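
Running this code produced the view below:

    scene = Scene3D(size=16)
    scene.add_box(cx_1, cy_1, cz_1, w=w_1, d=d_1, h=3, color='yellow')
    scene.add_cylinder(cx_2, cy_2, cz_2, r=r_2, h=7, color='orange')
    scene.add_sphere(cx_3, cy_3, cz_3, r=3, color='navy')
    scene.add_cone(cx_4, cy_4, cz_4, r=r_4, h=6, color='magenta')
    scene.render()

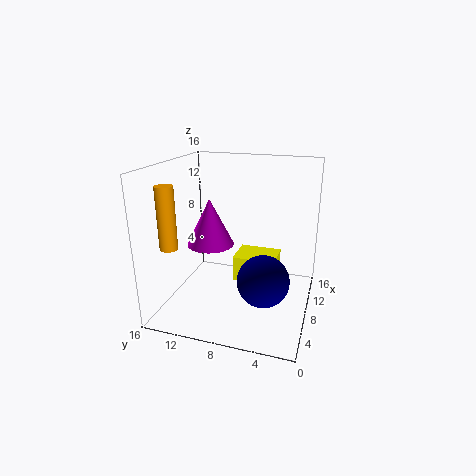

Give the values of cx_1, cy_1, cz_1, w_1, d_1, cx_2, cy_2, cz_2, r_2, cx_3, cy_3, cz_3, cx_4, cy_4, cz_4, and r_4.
cx_1 = 9
cy_1 = 4
cz_1 = 2
w_1 = 4
d_1 = 5
cx_2 = 5
cy_2 = 15
cz_2 = 7
r_2 = 1
cx_3 = 8
cy_3 = 5
cz_3 = 3
cx_4 = 12
cy_4 = 13
cz_4 = 5
r_4 = 3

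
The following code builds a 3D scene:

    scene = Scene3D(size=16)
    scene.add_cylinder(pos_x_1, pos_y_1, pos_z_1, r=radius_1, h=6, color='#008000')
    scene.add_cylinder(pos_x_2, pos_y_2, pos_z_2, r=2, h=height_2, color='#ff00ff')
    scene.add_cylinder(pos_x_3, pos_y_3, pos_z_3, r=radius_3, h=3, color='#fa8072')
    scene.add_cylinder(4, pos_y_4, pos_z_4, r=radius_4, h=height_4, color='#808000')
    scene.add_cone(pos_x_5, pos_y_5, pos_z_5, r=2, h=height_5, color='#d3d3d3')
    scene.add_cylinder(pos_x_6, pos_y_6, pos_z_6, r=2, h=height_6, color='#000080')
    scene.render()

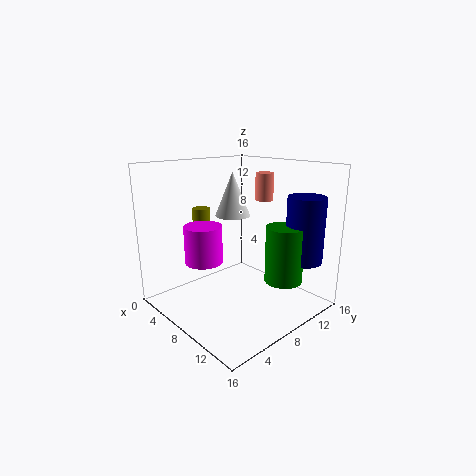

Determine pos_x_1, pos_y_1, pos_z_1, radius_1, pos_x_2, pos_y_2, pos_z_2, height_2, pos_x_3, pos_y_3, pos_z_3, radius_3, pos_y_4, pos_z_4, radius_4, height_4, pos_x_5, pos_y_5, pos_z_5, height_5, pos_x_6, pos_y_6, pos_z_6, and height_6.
pos_x_1 = 13; pos_y_1 = 10; pos_z_1 = 4; radius_1 = 2; pos_x_2 = 7; pos_y_2 = 4; pos_z_2 = 6; height_2 = 4; pos_x_3 = 9; pos_y_3 = 11; pos_z_3 = 12; radius_3 = 1; pos_y_4 = 6; pos_z_4 = 8; radius_4 = 1; height_4 = 3; pos_x_5 = 6; pos_y_5 = 9; pos_z_5 = 10; height_5 = 5; pos_x_6 = 14; pos_y_6 = 12; pos_z_6 = 6; height_6 = 7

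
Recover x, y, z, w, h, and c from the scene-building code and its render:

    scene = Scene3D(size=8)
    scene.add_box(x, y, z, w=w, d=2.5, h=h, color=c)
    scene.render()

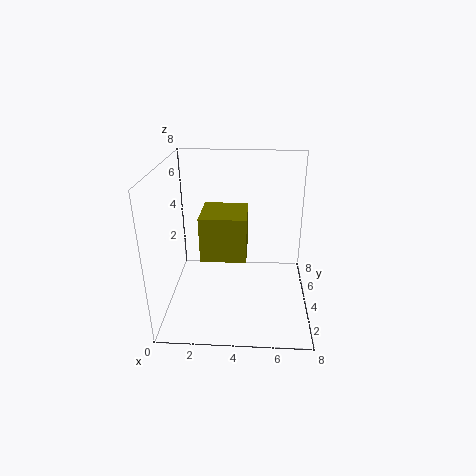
x = 2, y = 3, z = 3, w = 2.5, h = 2.5, c = 'olive'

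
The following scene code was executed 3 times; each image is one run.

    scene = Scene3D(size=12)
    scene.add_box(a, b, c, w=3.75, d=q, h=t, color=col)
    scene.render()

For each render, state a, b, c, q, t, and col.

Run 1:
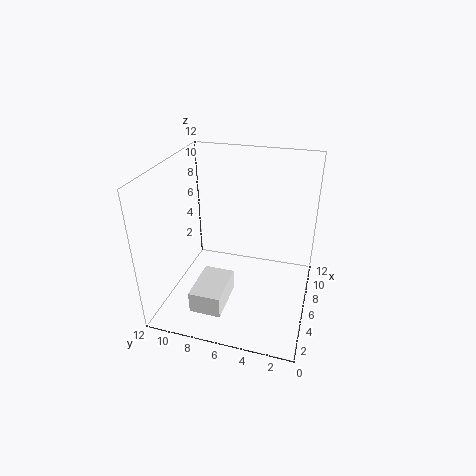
a = 1, b = 6, c = 1.75, q = 2.5, t = 1.75, col = 'white'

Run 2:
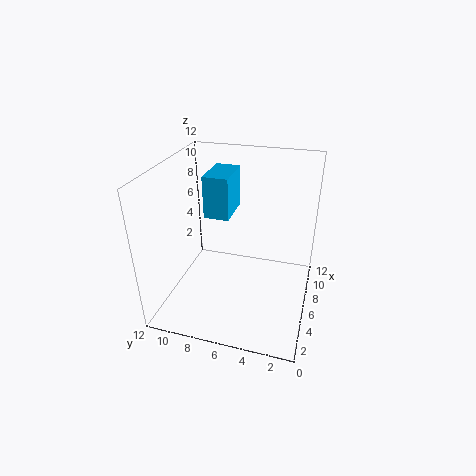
a = 7.25, b = 7.25, c = 6.75, q = 2.25, t = 3.75, col = 'deepskyblue'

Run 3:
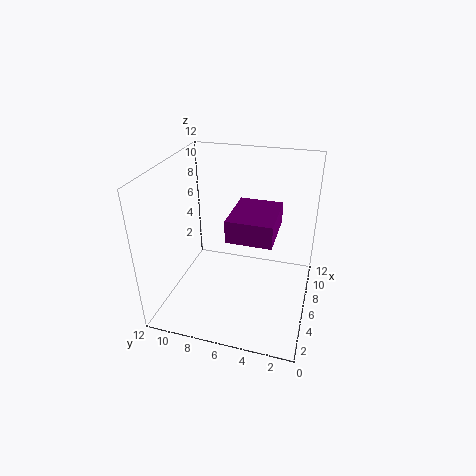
a = 0.5, b = 2.25, c = 9, q = 3, t = 1.5, col = 'purple'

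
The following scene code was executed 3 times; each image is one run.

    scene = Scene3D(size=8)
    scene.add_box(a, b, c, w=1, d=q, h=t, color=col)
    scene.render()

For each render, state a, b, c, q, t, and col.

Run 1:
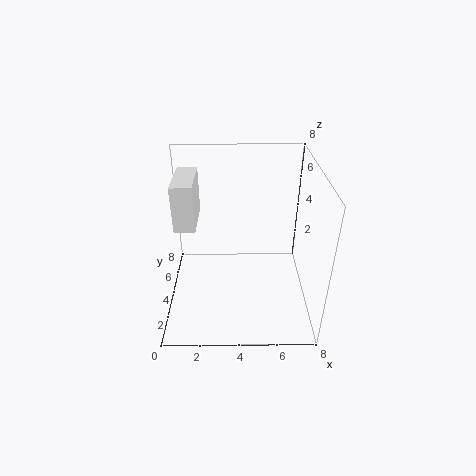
a = 1; b = 1.75; c = 5.75; q = 2.5; t = 2.25; col = 'white'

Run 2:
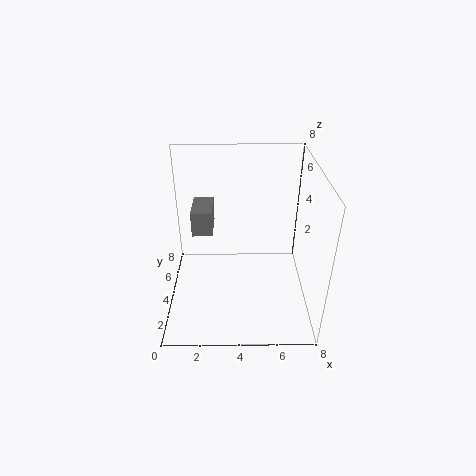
a = 1.75; b = 2.25; c = 5.25; q = 1.75; t = 1.25; col = 'gray'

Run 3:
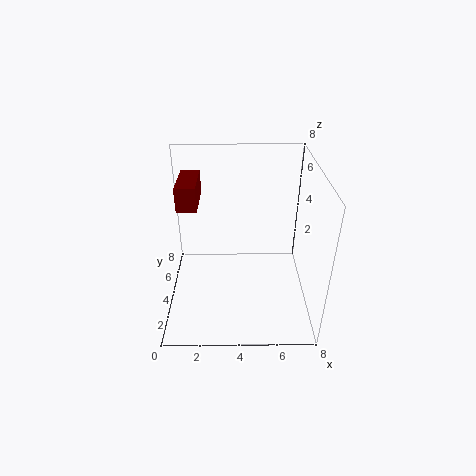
a = 1; b = 2.75; c = 6.25; q = 2.5; t = 1.25; col = 'maroon'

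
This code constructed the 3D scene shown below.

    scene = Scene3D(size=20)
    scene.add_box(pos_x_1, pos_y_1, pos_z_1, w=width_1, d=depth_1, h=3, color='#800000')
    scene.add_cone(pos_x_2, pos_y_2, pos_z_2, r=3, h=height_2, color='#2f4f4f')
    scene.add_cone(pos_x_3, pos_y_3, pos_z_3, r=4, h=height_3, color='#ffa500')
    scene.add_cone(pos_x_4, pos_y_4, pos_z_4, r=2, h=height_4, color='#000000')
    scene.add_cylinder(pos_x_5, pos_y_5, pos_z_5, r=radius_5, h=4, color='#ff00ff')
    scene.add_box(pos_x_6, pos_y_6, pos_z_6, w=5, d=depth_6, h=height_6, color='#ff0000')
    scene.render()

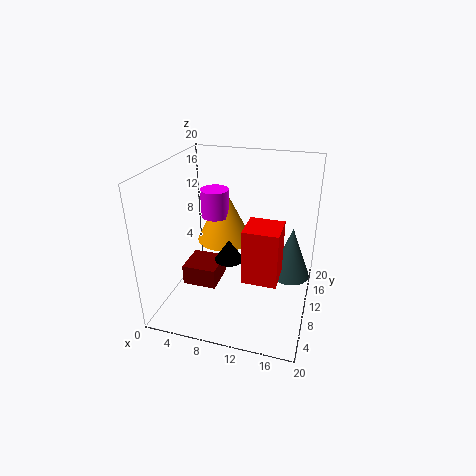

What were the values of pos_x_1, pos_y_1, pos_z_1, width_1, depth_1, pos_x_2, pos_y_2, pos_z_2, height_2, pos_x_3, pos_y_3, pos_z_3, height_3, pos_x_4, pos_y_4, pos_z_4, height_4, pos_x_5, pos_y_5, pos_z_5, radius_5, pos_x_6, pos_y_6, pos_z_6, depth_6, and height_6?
pos_x_1 = 2; pos_y_1 = 8; pos_z_1 = 2; width_1 = 5; depth_1 = 5; pos_x_2 = 17; pos_y_2 = 15; pos_z_2 = 2; height_2 = 8; pos_x_3 = 7; pos_y_3 = 13; pos_z_3 = 8; height_3 = 8; pos_x_4 = 9; pos_y_4 = 9; pos_z_4 = 7; height_4 = 3; pos_x_5 = 6; pos_y_5 = 12; pos_z_5 = 12; radius_5 = 2; pos_x_6 = 11; pos_y_6 = 8; pos_z_6 = 4; depth_6 = 5; height_6 = 8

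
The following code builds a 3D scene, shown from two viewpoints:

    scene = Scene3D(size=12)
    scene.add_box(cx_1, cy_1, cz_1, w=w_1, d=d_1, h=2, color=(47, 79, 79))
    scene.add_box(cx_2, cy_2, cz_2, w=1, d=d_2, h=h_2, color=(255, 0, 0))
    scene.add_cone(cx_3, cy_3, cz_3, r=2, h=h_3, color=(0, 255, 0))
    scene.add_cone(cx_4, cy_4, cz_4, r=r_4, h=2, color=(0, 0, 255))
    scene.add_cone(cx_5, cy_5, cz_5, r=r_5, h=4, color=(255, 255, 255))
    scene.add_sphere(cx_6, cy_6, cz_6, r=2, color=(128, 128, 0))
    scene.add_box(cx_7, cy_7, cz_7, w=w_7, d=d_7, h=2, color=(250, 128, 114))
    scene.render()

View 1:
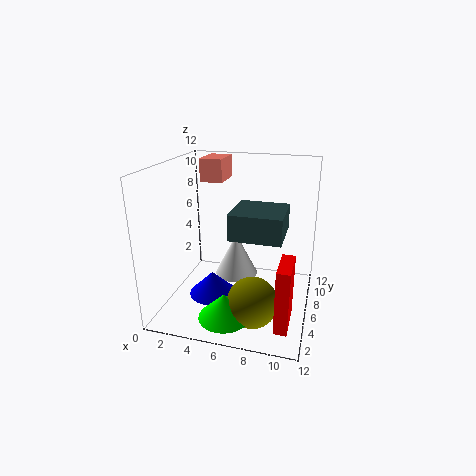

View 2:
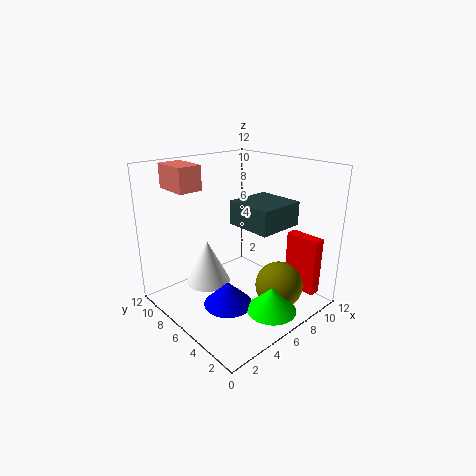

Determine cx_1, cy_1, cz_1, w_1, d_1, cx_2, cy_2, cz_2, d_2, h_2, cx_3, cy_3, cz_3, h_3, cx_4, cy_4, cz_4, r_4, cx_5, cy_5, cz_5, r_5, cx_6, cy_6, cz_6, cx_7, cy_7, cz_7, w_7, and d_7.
cx_1 = 6
cy_1 = 3
cz_1 = 7
w_1 = 4
d_1 = 4
cx_2 = 10
cy_2 = 1
cz_2 = 1
d_2 = 3
h_2 = 5
cx_3 = 6
cy_3 = 2
cz_3 = 1
h_3 = 2
cx_4 = 4
cy_4 = 5
cz_4 = 1
r_4 = 2
cx_5 = 5
cy_5 = 9
cz_5 = 1
r_5 = 2
cx_6 = 8
cy_6 = 3
cz_6 = 2
cx_7 = 2
cy_7 = 8
cz_7 = 10
w_7 = 2
d_7 = 3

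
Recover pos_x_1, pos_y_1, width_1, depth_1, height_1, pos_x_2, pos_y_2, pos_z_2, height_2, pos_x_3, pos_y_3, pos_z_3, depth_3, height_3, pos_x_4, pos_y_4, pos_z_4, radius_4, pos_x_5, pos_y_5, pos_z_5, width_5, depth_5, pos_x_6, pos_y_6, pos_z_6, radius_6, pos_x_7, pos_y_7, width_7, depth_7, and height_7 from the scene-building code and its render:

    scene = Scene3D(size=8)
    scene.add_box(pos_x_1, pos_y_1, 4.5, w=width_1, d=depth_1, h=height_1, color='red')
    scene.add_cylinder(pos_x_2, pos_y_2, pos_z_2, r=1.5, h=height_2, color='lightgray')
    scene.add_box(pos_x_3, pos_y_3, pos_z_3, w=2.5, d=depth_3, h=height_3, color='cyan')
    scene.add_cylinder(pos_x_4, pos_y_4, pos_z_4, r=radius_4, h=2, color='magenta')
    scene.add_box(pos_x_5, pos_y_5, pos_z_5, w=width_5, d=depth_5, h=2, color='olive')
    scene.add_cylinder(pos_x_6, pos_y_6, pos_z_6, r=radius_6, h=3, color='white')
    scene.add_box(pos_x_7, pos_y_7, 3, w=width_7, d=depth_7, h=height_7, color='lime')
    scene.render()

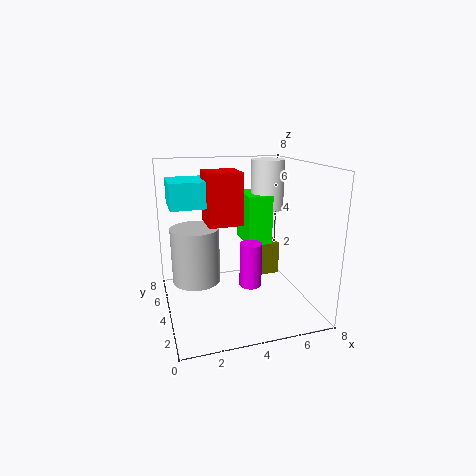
pos_x_1 = 2.5, pos_y_1 = 4.5, width_1 = 2, depth_1 = 2, height_1 = 3, pos_x_2 = 2, pos_y_2 = 6.5, pos_z_2 = 0.5, height_2 = 3.5, pos_x_3 = 0.5, pos_y_3 = 5, pos_z_3 = 5.5, depth_3 = 2.5, height_3 = 1.5, pos_x_4 = 3.5, pos_y_4 = 0.5, pos_z_4 = 3, radius_4 = 0.5, pos_x_5 = 5.5, pos_y_5 = 5, pos_z_5 = 1, width_5 = 1.5, depth_5 = 2.5, pos_x_6 = 6.5, pos_y_6 = 6, pos_z_6 = 5, radius_6 = 1, pos_x_7 = 5, pos_y_7 = 5, width_7 = 1.5, depth_7 = 2.5, height_7 = 3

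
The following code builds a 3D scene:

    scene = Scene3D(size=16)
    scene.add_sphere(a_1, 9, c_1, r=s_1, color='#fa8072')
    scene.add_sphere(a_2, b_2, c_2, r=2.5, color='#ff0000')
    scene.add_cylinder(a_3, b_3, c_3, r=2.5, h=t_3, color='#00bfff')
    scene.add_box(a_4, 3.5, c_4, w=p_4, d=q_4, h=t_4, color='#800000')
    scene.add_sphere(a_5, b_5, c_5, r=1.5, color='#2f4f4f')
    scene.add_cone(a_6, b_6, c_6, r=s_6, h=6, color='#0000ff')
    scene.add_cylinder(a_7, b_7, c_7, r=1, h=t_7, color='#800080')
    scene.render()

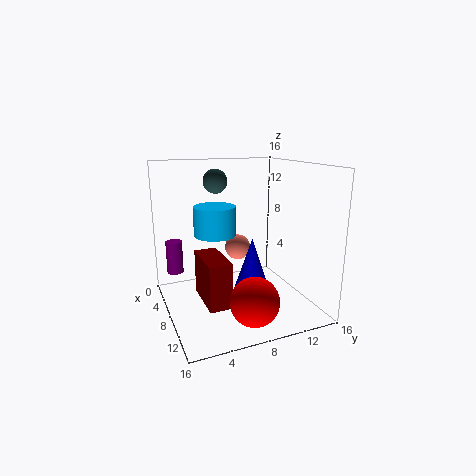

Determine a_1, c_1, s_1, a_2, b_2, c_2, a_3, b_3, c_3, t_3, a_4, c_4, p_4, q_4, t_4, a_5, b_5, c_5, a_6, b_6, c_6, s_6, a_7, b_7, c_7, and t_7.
a_1 = 5.5, c_1 = 6, s_1 = 1.5, a_2 = 13.5, b_2 = 7.5, c_2 = 3, a_3 = 4.5, b_3 = 6.5, c_3 = 7.5, t_3 = 3.5, a_4 = 6, c_4 = 1.5, p_4 = 5.5, q_4 = 2.5, t_4 = 5, a_5 = 2, b_5 = 7.5, c_5 = 13.5, a_6 = 7.5, b_6 = 10, c_6 = 1.5, s_6 = 2, a_7 = 2, b_7 = 2, c_7 = 2.5, t_7 = 4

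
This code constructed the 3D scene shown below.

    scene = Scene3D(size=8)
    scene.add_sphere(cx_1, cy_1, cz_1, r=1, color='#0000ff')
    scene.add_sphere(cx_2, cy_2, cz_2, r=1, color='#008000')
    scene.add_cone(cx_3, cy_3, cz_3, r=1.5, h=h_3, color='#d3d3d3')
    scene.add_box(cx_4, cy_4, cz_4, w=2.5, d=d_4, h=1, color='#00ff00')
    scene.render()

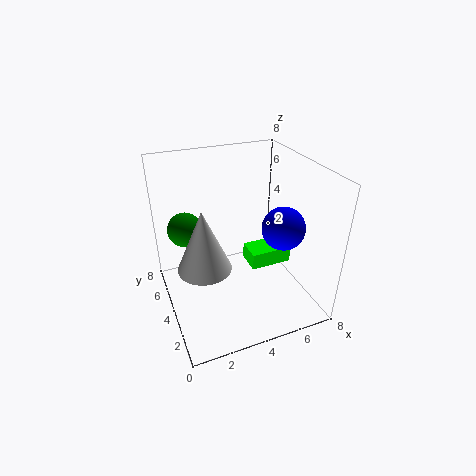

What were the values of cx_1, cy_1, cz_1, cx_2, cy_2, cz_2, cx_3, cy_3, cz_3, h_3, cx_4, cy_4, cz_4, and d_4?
cx_1 = 5
cy_1 = 1
cz_1 = 6
cx_2 = 1.5
cy_2 = 6
cz_2 = 4
cx_3 = 2
cy_3 = 4
cz_3 = 2.5
h_3 = 3.5
cx_4 = 5
cy_4 = 4
cz_4 = 1.5
d_4 = 1.5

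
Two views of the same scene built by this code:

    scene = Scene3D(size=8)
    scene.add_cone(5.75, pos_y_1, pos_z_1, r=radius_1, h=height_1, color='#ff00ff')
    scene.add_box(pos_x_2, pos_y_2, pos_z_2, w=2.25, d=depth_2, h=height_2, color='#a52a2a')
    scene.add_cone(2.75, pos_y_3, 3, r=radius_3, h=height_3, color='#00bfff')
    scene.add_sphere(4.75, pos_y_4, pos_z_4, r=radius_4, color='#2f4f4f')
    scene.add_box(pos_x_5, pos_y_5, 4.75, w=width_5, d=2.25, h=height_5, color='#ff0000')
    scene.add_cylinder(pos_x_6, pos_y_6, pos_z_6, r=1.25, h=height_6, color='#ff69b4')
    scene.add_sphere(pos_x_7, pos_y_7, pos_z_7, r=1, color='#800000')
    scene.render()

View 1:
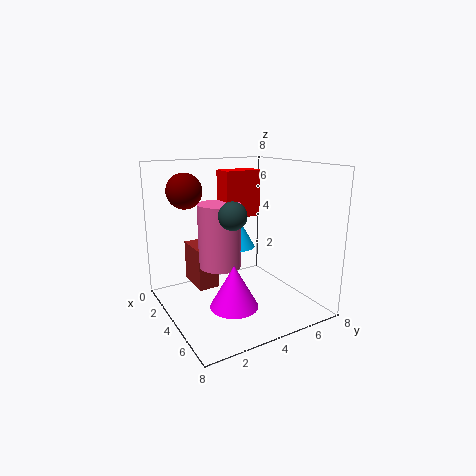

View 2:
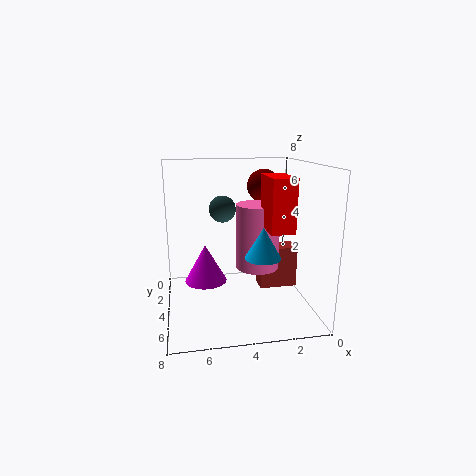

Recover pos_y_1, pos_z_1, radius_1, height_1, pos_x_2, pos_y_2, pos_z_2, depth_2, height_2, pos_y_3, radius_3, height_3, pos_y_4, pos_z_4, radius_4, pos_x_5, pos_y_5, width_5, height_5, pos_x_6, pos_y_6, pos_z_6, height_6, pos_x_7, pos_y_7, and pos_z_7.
pos_y_1 = 2.75; pos_z_1 = 1; radius_1 = 1.25; height_1 = 2.25; pos_x_2 = 0.25; pos_y_2 = 2.25; pos_z_2 = 0.5; depth_2 = 1.25; height_2 = 2.5; pos_y_3 = 4.75; radius_3 = 1; height_3 = 1.75; pos_y_4 = 3.25; pos_z_4 = 5.5; radius_4 = 0.75; pos_x_5 = 1.5; pos_y_5 = 4; width_5 = 1.25; height_5 = 2.75; pos_x_6 = 2.75; pos_y_6 = 3.5; pos_z_6 = 2; height_6 = 3.75; pos_x_7 = 2; pos_y_7 = 1.75; pos_z_7 = 6.5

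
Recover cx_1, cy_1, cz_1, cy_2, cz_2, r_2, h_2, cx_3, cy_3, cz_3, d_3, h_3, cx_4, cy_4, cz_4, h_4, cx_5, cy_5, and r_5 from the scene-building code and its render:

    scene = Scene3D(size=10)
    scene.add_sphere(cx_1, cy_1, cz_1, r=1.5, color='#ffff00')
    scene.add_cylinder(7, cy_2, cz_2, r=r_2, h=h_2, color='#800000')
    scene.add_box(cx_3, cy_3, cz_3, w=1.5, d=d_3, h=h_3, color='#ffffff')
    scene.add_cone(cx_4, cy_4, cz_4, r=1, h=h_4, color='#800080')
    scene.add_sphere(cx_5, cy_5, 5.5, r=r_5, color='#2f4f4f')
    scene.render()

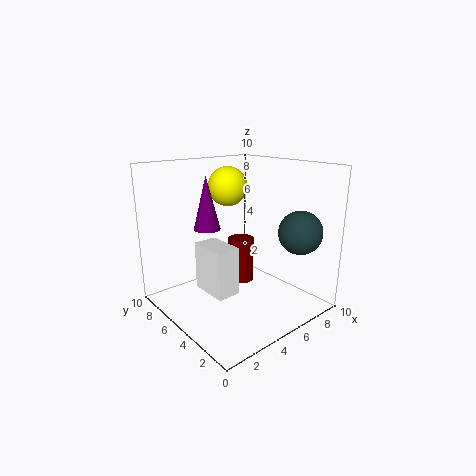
cx_1 = 6.5
cy_1 = 8
cz_1 = 8
cy_2 = 7
cz_2 = 0.5
r_2 = 1
h_2 = 3.5
cx_3 = 1.5
cy_3 = 2.5
cz_3 = 2.5
d_3 = 2.5
h_3 = 3
cx_4 = 4.5
cy_4 = 8
cz_4 = 5
h_4 = 4
cx_5 = 8
cy_5 = 2
r_5 = 1.5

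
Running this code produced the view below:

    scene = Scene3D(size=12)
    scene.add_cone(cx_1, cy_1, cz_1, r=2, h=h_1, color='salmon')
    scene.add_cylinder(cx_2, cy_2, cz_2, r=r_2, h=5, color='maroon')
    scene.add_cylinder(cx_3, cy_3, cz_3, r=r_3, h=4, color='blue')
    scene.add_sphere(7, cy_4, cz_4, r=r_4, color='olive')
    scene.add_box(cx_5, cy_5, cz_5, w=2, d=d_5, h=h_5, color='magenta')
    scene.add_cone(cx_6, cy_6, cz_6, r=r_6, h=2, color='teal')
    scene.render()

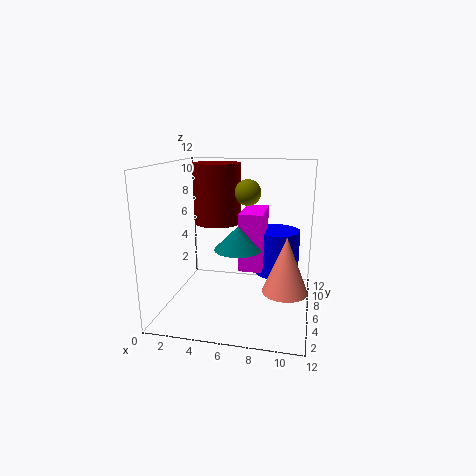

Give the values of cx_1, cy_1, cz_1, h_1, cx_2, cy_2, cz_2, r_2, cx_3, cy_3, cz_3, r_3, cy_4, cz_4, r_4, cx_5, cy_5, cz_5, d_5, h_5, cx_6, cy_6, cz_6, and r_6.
cx_1 = 10; cy_1 = 7; cz_1 = 1; h_1 = 5; cx_2 = 4; cy_2 = 7; cz_2 = 7; r_2 = 2; cx_3 = 9; cy_3 = 9; cz_3 = 2; r_3 = 2; cy_4 = 5; cz_4 = 10; r_4 = 1; cx_5 = 6; cy_5 = 6; cz_5 = 3; d_5 = 4; h_5 = 5; cx_6 = 6; cy_6 = 6; cz_6 = 5; r_6 = 2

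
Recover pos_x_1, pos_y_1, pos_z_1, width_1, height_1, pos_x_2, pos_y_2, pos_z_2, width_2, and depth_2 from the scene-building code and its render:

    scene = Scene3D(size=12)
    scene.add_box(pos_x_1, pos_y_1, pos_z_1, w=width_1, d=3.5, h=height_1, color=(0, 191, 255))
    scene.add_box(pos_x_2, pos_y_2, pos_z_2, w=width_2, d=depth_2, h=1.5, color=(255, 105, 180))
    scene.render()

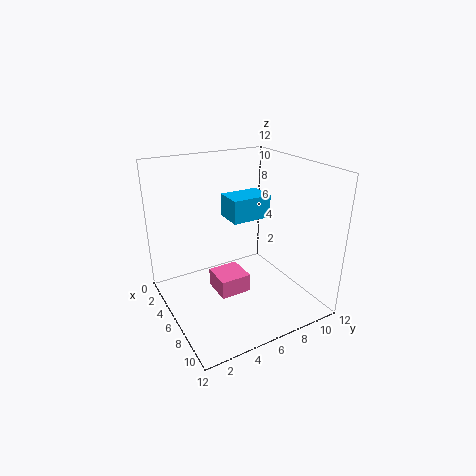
pos_x_1 = 3; pos_y_1 = 6; pos_z_1 = 7; width_1 = 2.5; height_1 = 2; pos_x_2 = 5.5; pos_y_2 = 3.5; pos_z_2 = 2; width_2 = 2.5; depth_2 = 2.5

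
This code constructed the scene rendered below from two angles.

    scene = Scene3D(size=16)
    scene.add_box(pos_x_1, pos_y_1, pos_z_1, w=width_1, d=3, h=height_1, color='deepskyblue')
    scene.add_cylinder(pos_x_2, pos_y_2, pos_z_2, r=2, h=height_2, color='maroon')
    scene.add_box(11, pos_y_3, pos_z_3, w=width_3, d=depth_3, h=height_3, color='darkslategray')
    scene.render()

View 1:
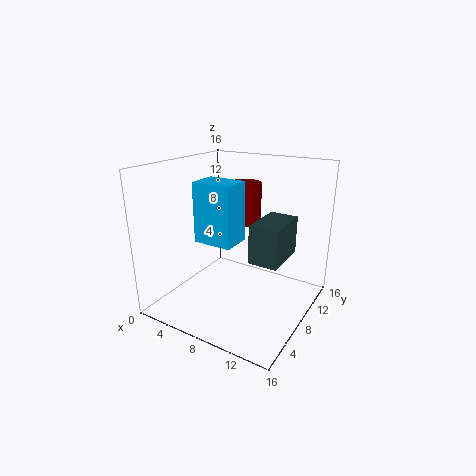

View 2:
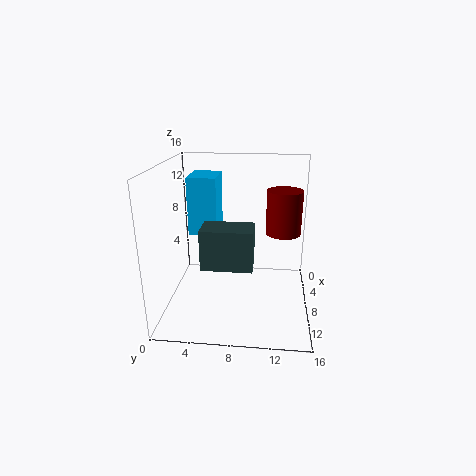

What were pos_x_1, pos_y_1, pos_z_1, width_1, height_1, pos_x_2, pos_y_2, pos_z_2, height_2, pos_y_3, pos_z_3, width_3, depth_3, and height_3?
pos_x_1 = 6; pos_y_1 = 3; pos_z_1 = 9; width_1 = 4; height_1 = 6; pos_x_2 = 6; pos_y_2 = 13; pos_z_2 = 8; height_2 = 5; pos_y_3 = 5; pos_z_3 = 7; width_3 = 3; depth_3 = 5; height_3 = 4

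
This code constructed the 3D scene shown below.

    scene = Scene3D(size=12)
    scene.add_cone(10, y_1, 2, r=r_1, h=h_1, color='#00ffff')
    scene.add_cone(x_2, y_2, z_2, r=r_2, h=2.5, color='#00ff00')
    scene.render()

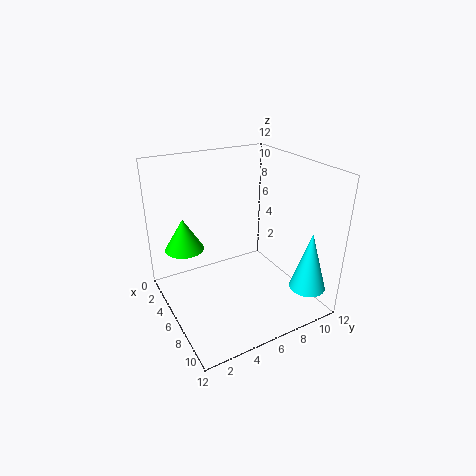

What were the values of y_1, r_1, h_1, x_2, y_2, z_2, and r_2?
y_1 = 10.5, r_1 = 1.5, h_1 = 5, x_2 = 5.5, y_2 = 1.5, z_2 = 6, r_2 = 1.5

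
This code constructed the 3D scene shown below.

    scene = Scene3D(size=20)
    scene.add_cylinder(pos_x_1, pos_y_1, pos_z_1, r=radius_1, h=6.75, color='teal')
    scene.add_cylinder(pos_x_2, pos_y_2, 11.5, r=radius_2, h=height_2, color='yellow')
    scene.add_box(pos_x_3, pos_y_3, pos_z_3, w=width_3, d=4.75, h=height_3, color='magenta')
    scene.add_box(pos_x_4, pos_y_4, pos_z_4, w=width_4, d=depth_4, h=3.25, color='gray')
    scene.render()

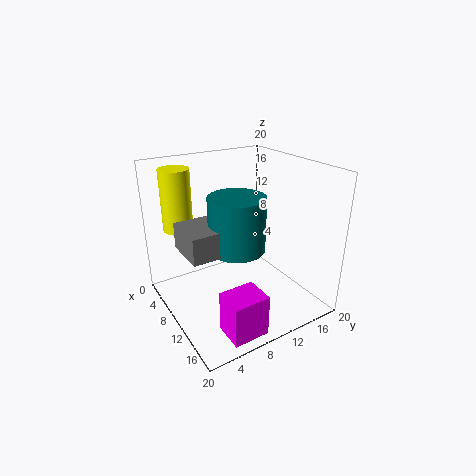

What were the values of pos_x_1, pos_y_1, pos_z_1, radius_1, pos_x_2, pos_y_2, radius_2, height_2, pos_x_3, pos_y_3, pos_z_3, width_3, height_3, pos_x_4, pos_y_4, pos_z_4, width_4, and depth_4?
pos_x_1 = 13.75
pos_y_1 = 7.5
pos_z_1 = 10.75
radius_1 = 3.5
pos_x_2 = 6
pos_y_2 = 3
radius_2 = 2
height_2 = 8.25
pos_x_3 = 15.25
pos_y_3 = 4
pos_z_3 = 0.75
width_3 = 4
height_3 = 5.5
pos_x_4 = 9.75
pos_y_4 = 1
pos_z_4 = 11
width_4 = 5.5
depth_4 = 5.25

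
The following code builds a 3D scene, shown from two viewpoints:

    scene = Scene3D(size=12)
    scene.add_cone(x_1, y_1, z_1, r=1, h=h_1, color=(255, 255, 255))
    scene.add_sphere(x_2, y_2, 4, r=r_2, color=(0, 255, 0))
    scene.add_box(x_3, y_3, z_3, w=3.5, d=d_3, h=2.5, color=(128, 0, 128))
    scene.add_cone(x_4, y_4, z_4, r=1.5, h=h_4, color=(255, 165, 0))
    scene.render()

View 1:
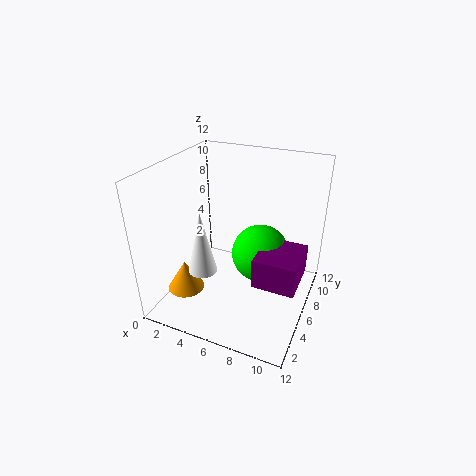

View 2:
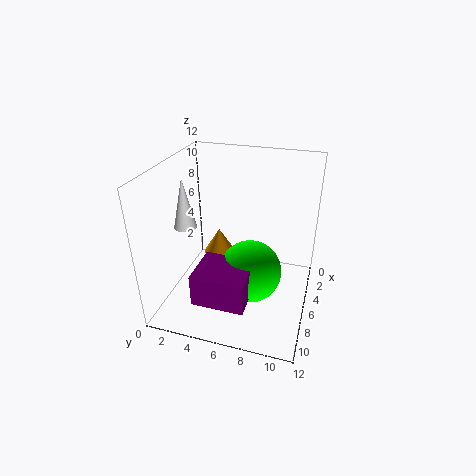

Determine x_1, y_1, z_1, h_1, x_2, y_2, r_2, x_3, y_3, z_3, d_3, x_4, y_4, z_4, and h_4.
x_1 = 5.5
y_1 = 1
z_1 = 6
h_1 = 4.5
x_2 = 7.5
y_2 = 7.5
r_2 = 2.5
x_3 = 8
y_3 = 4
z_3 = 3
d_3 = 4
x_4 = 2.5
y_4 = 3
z_4 = 2
h_4 = 2.5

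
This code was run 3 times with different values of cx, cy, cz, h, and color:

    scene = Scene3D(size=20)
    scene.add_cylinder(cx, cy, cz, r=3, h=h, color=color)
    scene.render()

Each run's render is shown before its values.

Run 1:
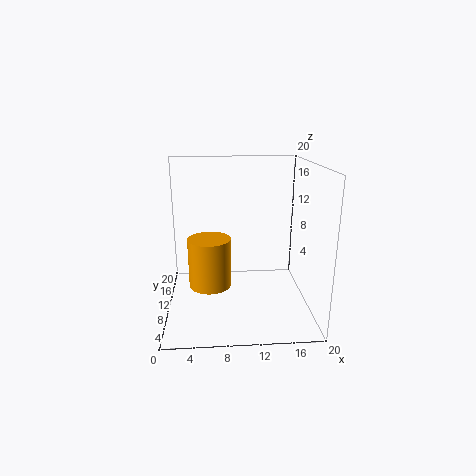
cx = 6
cy = 10
cz = 3
h = 7
color = 'orange'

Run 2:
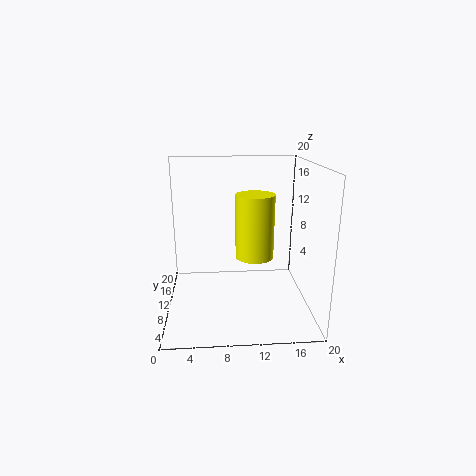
cx = 13
cy = 15
cz = 5
h = 10
color = 'yellow'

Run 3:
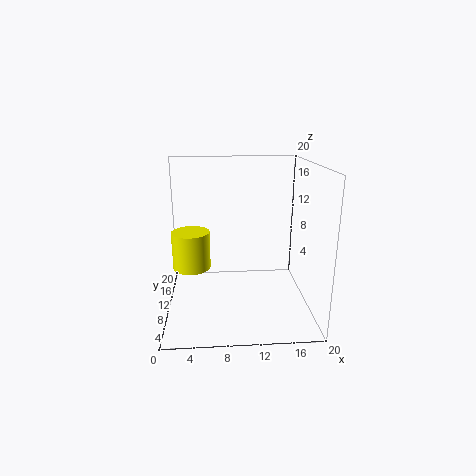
cx = 3
cy = 16
cz = 3
h = 6
color = 'yellow'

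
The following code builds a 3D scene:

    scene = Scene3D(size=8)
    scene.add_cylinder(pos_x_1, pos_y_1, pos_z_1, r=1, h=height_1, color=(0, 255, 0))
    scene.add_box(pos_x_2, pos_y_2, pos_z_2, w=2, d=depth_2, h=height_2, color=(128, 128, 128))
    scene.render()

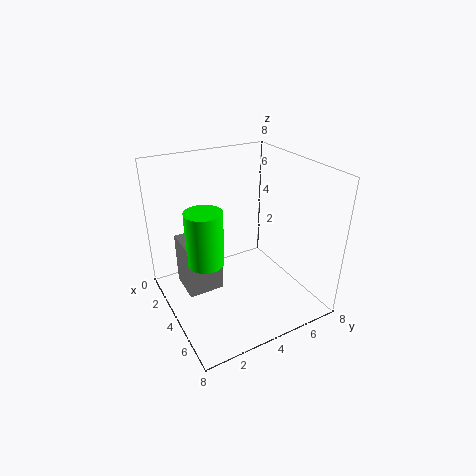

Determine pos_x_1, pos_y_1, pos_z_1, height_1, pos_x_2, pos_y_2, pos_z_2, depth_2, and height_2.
pos_x_1 = 4
pos_y_1 = 2
pos_z_1 = 3
height_1 = 3
pos_x_2 = 2
pos_y_2 = 1
pos_z_2 = 1
depth_2 = 2
height_2 = 3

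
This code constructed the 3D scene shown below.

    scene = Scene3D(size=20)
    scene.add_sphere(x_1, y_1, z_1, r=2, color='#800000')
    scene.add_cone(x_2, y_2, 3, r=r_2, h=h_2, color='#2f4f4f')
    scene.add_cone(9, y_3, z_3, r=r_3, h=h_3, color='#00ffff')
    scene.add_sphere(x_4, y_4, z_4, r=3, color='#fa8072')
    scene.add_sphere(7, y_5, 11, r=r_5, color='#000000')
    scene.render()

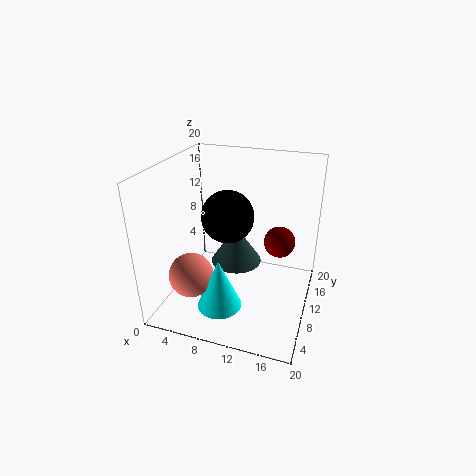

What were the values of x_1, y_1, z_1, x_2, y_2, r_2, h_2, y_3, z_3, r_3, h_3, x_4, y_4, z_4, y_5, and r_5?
x_1 = 16; y_1 = 9; z_1 = 11; x_2 = 8; y_2 = 15; r_2 = 4; h_2 = 6; y_3 = 5; z_3 = 2; r_3 = 3; h_3 = 7; x_4 = 5; y_4 = 5; z_4 = 6; y_5 = 14; r_5 = 4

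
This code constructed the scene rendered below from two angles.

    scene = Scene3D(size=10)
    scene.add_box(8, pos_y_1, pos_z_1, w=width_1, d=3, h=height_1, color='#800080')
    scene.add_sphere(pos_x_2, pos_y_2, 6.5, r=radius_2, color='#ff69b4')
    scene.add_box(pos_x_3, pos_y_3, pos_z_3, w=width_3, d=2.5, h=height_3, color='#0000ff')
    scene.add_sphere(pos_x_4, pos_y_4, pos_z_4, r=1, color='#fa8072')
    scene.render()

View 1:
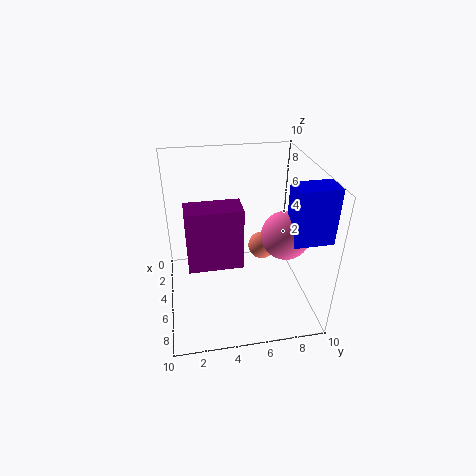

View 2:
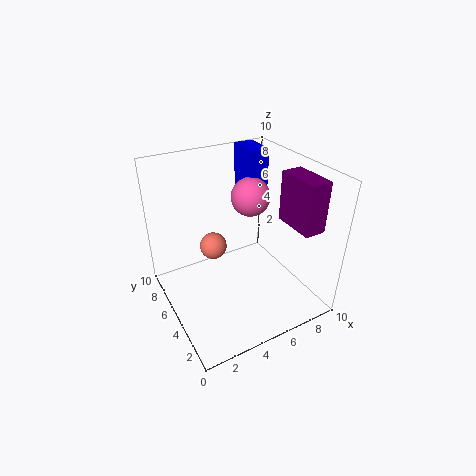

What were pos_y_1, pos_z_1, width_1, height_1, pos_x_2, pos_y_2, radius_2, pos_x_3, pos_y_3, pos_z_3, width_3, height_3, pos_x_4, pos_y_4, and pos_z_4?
pos_y_1 = 1.5; pos_z_1 = 6; width_1 = 1.5; height_1 = 3.5; pos_x_2 = 7.5; pos_y_2 = 7.5; radius_2 = 1.5; pos_x_3 = 7.5; pos_y_3 = 7.5; pos_z_3 = 6.5; width_3 = 1.5; height_3 = 3.5; pos_x_4 = 4; pos_y_4 = 7; pos_z_4 = 3.5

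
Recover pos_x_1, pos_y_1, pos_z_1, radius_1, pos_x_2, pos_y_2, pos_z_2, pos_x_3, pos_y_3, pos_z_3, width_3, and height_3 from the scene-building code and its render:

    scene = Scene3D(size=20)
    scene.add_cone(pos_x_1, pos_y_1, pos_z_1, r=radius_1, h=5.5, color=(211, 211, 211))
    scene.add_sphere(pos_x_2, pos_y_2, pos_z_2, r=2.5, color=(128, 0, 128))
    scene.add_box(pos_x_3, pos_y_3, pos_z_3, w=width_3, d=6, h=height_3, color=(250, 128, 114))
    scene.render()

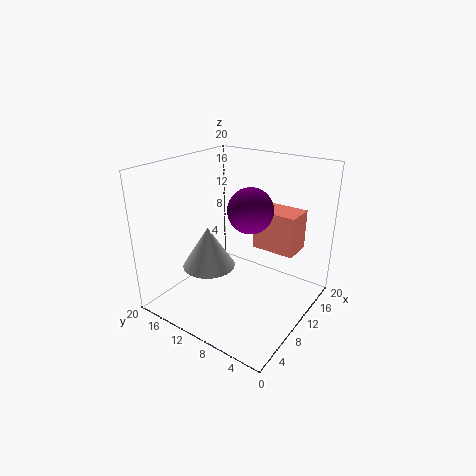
pos_x_1 = 6, pos_y_1 = 12, pos_z_1 = 7, radius_1 = 3.5, pos_x_2 = 4.5, pos_y_2 = 4.5, pos_z_2 = 17, pos_x_3 = 11.5, pos_y_3 = 2.5, pos_z_3 = 8.5, width_3 = 4, height_3 = 5.5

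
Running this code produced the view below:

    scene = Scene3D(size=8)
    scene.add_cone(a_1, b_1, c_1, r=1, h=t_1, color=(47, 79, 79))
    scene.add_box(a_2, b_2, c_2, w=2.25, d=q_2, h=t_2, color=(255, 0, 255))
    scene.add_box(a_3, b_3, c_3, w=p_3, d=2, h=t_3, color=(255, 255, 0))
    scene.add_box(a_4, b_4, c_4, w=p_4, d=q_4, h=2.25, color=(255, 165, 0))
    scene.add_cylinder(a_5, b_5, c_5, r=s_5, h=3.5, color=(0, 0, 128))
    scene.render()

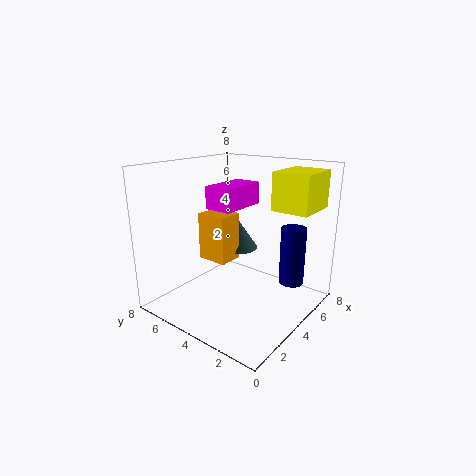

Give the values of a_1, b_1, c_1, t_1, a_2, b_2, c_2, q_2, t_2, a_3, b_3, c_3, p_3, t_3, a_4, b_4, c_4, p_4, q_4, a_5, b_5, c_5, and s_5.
a_1 = 3, b_1 = 3.25, c_1 = 4, t_1 = 1.5, a_2 = 0.75, b_2 = 2, c_2 = 6.5, q_2 = 1.25, t_2 = 1, a_3 = 4.5, b_3 = 0.25, c_3 = 5.75, p_3 = 2.5, t_3 = 2, a_4 = 1.25, b_4 = 2.75, c_4 = 3.75, p_4 = 1.25, q_4 = 1.5, a_5 = 6.75, b_5 = 2, c_5 = 0.75, s_5 = 0.75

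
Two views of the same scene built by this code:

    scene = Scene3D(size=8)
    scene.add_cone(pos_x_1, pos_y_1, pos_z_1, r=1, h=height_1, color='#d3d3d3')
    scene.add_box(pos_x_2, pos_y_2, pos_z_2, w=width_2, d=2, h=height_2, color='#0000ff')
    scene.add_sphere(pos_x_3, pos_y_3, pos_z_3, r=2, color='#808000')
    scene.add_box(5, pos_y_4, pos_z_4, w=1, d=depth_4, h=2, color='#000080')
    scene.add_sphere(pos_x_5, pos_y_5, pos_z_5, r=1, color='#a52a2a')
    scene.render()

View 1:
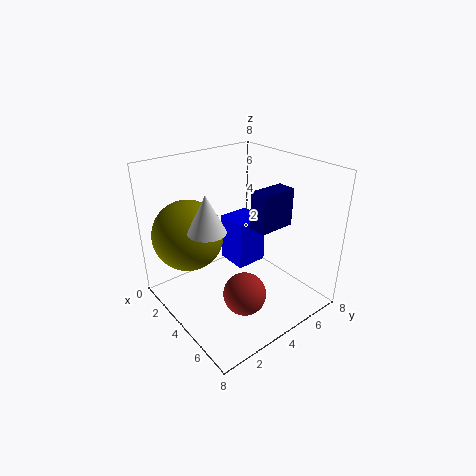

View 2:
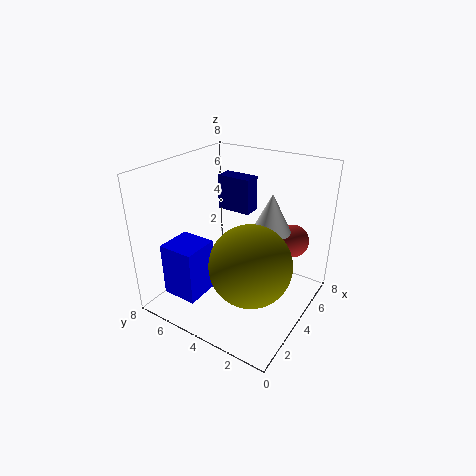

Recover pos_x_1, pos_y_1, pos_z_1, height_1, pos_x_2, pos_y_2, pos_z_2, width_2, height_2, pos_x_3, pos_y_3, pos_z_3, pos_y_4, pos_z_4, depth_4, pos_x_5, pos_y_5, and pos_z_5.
pos_x_1 = 4; pos_y_1 = 2; pos_z_1 = 5; height_1 = 2; pos_x_2 = 1; pos_y_2 = 5; pos_z_2 = 1; width_2 = 2; height_2 = 3; pos_x_3 = 2; pos_y_3 = 2; pos_z_3 = 4; pos_y_4 = 4; pos_z_4 = 5; depth_4 = 2; pos_x_5 = 7; pos_y_5 = 2; pos_z_5 = 3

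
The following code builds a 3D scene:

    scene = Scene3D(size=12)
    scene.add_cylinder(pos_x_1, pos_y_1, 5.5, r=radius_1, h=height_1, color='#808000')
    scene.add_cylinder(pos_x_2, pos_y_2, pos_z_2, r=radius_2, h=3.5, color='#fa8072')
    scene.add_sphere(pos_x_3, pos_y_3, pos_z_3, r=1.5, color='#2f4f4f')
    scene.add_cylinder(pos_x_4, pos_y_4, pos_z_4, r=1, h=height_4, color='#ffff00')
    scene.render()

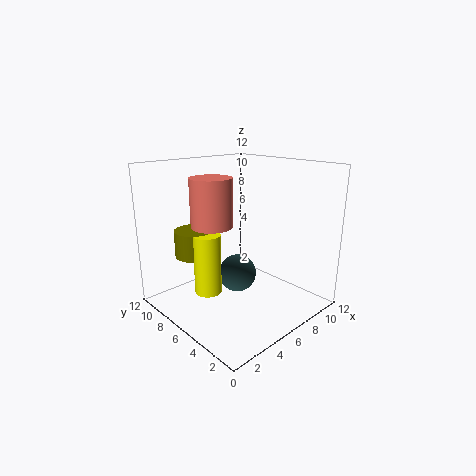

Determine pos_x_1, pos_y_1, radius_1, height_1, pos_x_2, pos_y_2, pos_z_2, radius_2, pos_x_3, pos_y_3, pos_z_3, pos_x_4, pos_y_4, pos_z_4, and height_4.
pos_x_1 = 2, pos_y_1 = 6.5, radius_1 = 1.5, height_1 = 2, pos_x_2 = 2.5, pos_y_2 = 5, pos_z_2 = 8, radius_2 = 1.5, pos_x_3 = 5, pos_y_3 = 5, pos_z_3 = 3.5, pos_x_4 = 2, pos_y_4 = 5, pos_z_4 = 3, height_4 = 4.5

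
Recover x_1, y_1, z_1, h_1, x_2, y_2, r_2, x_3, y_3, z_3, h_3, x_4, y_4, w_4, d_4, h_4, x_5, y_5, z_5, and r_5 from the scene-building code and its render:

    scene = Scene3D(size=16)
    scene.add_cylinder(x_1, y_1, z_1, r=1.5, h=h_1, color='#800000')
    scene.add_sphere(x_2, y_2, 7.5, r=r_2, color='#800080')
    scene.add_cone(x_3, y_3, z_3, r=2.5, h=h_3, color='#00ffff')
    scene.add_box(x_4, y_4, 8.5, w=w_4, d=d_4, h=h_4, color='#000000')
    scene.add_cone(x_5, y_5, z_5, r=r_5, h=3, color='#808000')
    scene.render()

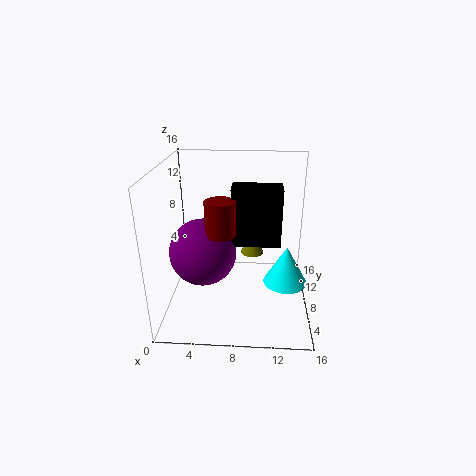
x_1 = 6.5, y_1 = 4.5, z_1 = 10, h_1 = 3.5, x_2 = 4.5, y_2 = 5.5, r_2 = 3.5, x_3 = 13.5, y_3 = 8, z_3 = 2.5, h_3 = 4.5, x_4 = 7.5, y_4 = 5, w_4 = 5, d_4 = 2.5, h_4 = 6, x_5 = 9.5, y_5 = 14, z_5 = 3, r_5 = 1.5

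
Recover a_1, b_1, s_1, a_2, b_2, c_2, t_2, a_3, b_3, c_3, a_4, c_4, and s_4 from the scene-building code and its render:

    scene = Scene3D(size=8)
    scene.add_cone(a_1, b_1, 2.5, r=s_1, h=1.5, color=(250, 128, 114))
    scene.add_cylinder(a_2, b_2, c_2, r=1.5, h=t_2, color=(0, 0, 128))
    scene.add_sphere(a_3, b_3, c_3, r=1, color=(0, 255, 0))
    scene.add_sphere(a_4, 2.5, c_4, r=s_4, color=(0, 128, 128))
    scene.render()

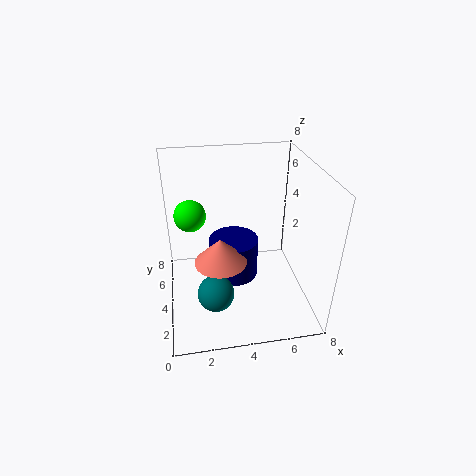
a_1 = 3
b_1 = 4
s_1 = 1.5
a_2 = 4
b_2 = 5.5
c_2 = 0.5
t_2 = 2.5
a_3 = 1.5
b_3 = 7
c_3 = 4
a_4 = 2.5
c_4 = 1.5
s_4 = 1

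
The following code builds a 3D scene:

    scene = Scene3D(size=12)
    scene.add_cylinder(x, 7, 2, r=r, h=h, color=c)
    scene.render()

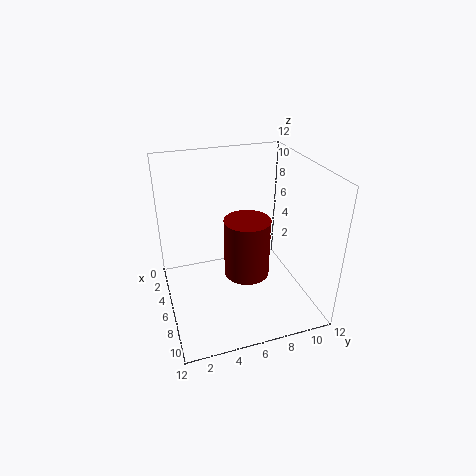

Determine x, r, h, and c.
x = 5.5; r = 2; h = 5.25; c = 'maroon'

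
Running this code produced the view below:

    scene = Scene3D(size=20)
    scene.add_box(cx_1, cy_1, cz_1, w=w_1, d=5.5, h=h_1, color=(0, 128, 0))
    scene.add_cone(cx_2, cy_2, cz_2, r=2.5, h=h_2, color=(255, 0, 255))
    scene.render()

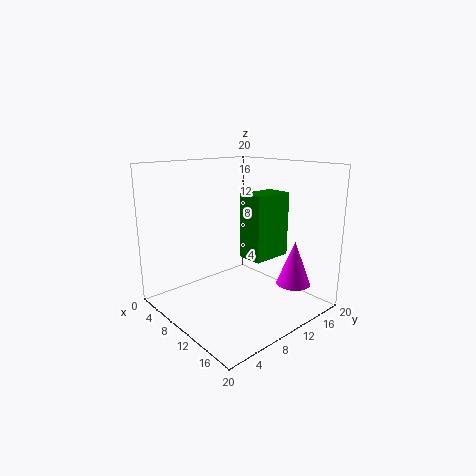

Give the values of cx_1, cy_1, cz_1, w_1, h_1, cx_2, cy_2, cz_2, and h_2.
cx_1 = 11.5
cy_1 = 9
cz_1 = 8
w_1 = 3.5
h_1 = 8.5
cx_2 = 14.5
cy_2 = 17
cz_2 = 2.5
h_2 = 6.5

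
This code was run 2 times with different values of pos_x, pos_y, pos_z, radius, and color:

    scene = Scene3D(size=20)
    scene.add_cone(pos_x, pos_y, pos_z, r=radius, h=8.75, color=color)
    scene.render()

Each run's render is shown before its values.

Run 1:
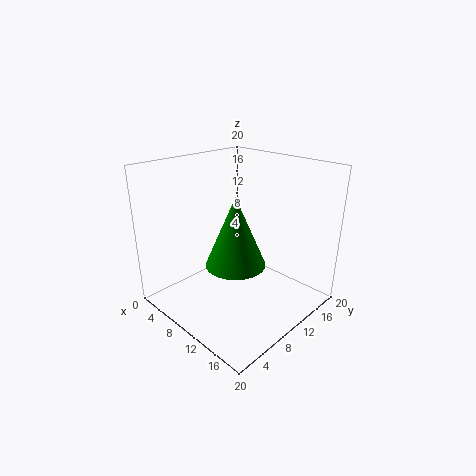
pos_x = 13.25; pos_y = 6.25; pos_z = 8.75; radius = 3.75; color = 'green'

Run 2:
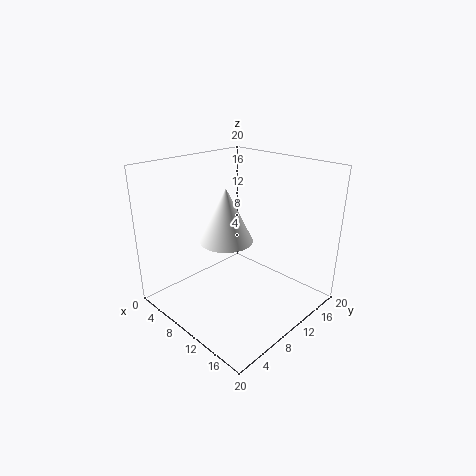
pos_x = 4.25; pos_y = 13.25; pos_z = 6.5; radius = 4.25; color = 'white'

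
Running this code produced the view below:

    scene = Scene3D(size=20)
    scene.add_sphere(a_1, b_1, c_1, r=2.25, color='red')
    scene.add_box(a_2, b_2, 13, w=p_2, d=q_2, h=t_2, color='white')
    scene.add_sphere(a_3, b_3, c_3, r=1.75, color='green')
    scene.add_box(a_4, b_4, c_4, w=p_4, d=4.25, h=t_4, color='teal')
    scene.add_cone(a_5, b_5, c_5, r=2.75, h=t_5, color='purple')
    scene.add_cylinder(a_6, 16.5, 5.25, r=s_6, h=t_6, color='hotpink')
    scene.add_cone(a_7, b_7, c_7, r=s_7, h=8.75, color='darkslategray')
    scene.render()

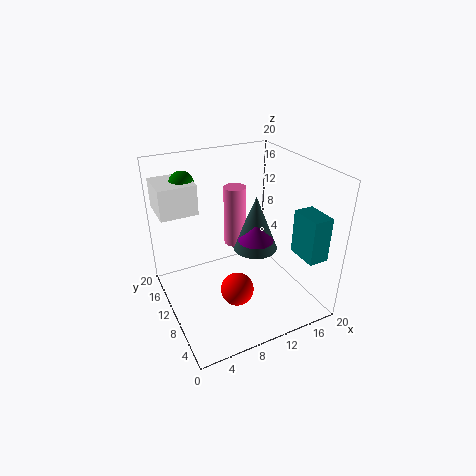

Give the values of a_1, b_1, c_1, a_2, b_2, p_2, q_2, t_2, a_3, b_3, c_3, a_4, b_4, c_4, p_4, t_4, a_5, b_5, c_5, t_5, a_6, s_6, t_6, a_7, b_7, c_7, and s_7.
a_1 = 8.25; b_1 = 6.75; c_1 = 4; a_2 = 0.5; b_2 = 13.5; p_2 = 5.25; q_2 = 5.75; t_2 = 4.25; a_3 = 4.5; b_3 = 16.25; c_3 = 16.75; a_4 = 16; b_4 = 1.5; c_4 = 8.75; p_4 = 2.75; t_4 = 6; a_5 = 14.5; b_5 = 12.75; c_5 = 7; t_5 = 3.25; a_6 = 12.75; s_6 = 1.75; t_6 = 9.5; a_7 = 15; b_7 = 13.75; c_7 = 5; s_7 = 3.5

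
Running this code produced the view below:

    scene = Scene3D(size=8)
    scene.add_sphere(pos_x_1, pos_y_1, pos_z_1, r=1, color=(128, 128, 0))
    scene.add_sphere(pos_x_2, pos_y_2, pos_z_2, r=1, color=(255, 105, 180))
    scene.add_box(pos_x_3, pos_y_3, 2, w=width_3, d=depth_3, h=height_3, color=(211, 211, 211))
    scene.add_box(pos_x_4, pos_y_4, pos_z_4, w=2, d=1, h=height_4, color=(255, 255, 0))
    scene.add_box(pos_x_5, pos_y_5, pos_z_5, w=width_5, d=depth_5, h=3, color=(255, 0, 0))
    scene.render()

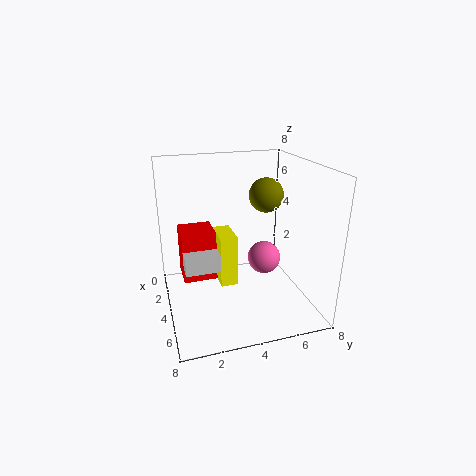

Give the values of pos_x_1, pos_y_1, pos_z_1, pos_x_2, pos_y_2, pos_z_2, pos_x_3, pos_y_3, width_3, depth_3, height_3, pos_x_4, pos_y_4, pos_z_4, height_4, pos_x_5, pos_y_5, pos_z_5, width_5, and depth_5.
pos_x_1 = 3; pos_y_1 = 6; pos_z_1 = 6; pos_x_2 = 3; pos_y_2 = 6; pos_z_2 = 2; pos_x_3 = 3; pos_y_3 = 1; width_3 = 1; depth_3 = 2; height_3 = 1; pos_x_4 = 2; pos_y_4 = 3; pos_z_4 = 1; height_4 = 3; pos_x_5 = 1; pos_y_5 = 1; pos_z_5 = 1; width_5 = 2; depth_5 = 2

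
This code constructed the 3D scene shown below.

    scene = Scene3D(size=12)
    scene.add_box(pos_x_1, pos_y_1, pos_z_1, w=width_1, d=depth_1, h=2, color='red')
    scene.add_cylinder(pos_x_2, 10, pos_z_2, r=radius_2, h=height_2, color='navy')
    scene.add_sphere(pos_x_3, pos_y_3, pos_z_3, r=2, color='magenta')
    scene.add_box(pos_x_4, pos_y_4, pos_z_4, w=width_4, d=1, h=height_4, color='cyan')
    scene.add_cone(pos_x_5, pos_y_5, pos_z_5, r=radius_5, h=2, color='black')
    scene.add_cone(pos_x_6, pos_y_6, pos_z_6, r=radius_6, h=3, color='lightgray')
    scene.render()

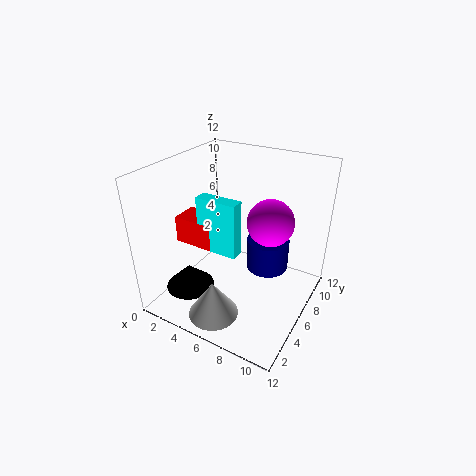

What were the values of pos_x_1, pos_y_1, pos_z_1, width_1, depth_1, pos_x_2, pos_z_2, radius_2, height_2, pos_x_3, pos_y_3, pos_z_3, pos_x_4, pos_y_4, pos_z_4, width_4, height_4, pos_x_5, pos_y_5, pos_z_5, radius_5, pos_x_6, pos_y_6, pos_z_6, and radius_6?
pos_x_1 = 3
pos_y_1 = 2
pos_z_1 = 7
width_1 = 3
depth_1 = 2
pos_x_2 = 7
pos_z_2 = 1
radius_2 = 2
height_2 = 3
pos_x_3 = 8
pos_y_3 = 8
pos_z_3 = 7
pos_x_4 = 5
pos_y_4 = 2
pos_z_4 = 7
width_4 = 3
height_4 = 4
pos_x_5 = 3
pos_y_5 = 3
pos_z_5 = 2
radius_5 = 2
pos_x_6 = 6
pos_y_6 = 2
pos_z_6 = 1
radius_6 = 2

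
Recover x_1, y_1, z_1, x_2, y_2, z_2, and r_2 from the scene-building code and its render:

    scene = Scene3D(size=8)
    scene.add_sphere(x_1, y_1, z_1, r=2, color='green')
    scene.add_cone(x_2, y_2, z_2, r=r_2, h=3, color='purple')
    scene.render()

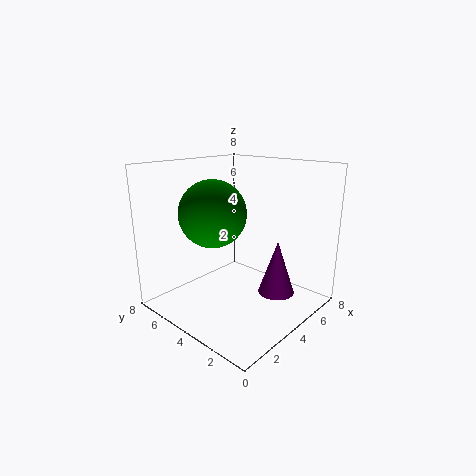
x_1 = 4; y_1 = 6; z_1 = 5; x_2 = 5; y_2 = 2; z_2 = 1; r_2 = 1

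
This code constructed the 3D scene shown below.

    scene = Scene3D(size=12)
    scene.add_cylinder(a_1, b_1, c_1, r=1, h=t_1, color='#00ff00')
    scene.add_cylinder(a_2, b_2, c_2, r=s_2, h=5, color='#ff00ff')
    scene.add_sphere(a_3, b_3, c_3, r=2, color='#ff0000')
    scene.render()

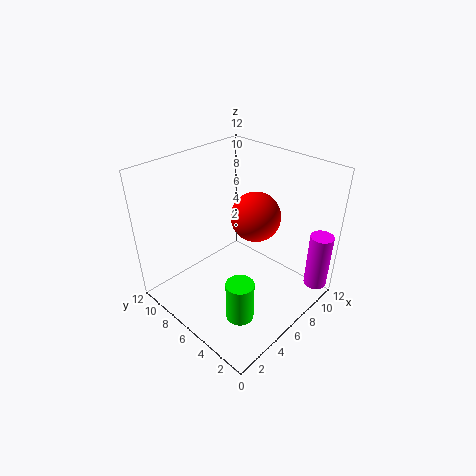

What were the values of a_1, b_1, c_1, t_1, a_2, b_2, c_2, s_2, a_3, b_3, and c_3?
a_1 = 2, b_1 = 2, c_1 = 3, t_1 = 3, a_2 = 11, b_2 = 1, c_2 = 1, s_2 = 1, a_3 = 7, b_3 = 5, c_3 = 8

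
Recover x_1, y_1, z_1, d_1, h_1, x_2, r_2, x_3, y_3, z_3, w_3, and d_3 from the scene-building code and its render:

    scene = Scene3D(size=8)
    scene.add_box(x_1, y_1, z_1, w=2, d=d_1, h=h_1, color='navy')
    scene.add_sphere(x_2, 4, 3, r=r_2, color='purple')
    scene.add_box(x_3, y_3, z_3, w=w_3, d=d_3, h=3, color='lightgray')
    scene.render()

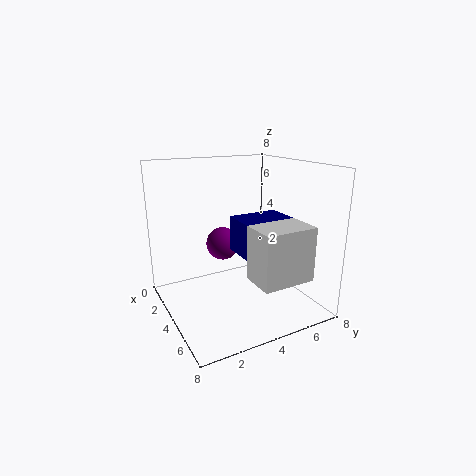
x_1 = 3
y_1 = 4
z_1 = 3
d_1 = 3
h_1 = 2
x_2 = 2
r_2 = 1
x_3 = 5
y_3 = 4
z_3 = 2
w_3 = 2
d_3 = 3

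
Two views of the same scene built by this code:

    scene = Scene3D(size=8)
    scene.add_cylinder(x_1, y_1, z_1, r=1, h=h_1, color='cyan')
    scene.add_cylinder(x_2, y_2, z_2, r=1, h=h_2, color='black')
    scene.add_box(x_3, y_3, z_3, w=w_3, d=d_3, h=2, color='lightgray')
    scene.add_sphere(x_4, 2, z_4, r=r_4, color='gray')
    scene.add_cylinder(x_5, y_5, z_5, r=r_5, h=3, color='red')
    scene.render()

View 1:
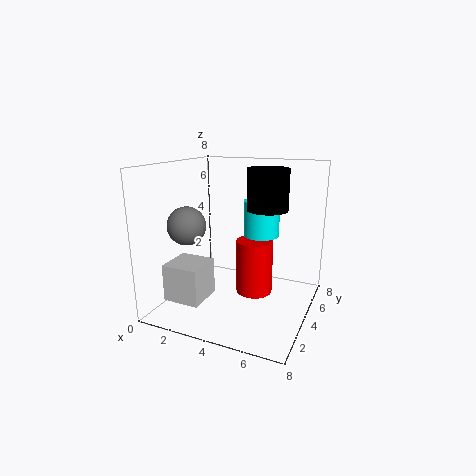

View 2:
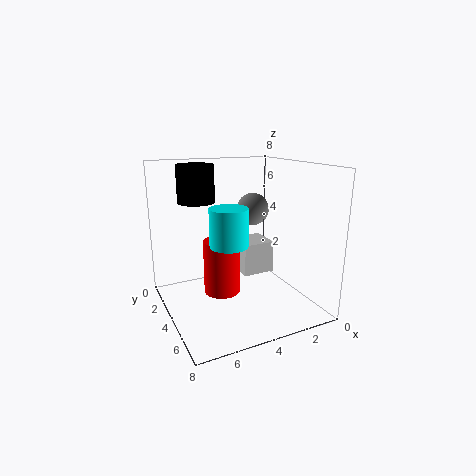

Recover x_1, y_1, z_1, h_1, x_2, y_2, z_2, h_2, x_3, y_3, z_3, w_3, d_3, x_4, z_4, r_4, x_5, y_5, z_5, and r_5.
x_1 = 5, y_1 = 5, z_1 = 4, h_1 = 2, x_2 = 6, y_2 = 3, z_2 = 6, h_2 = 2, x_3 = 1, y_3 = 1, z_3 = 1, w_3 = 2, d_3 = 2, x_4 = 2, z_4 = 5, r_4 = 1, x_5 = 5, y_5 = 4, z_5 = 1, r_5 = 1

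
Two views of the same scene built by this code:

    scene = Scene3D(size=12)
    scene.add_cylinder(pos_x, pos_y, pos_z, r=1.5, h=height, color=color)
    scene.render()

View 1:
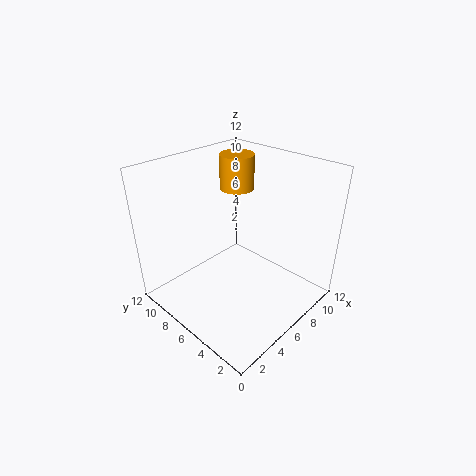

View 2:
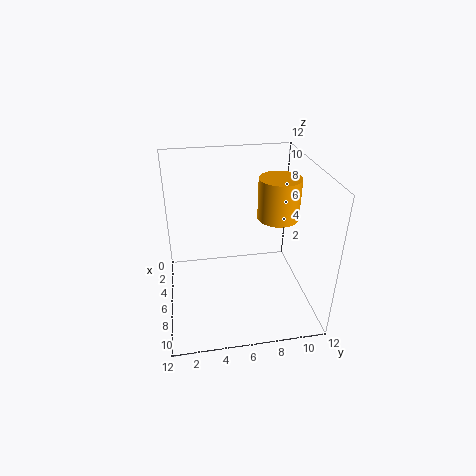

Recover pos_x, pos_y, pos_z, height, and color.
pos_x = 8.5; pos_y = 8.5; pos_z = 9; height = 3; color = 'orange'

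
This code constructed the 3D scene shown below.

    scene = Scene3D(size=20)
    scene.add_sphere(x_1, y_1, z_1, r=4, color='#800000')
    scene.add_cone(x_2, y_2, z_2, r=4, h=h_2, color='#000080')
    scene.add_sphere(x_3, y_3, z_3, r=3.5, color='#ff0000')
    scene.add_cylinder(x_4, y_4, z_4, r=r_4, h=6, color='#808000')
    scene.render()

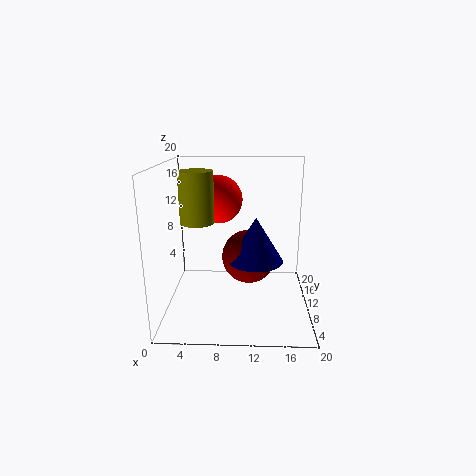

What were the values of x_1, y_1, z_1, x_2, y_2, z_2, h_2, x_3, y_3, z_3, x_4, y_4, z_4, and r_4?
x_1 = 11.5; y_1 = 13; z_1 = 6; x_2 = 12.5; y_2 = 11.5; z_2 = 6; h_2 = 6.5; x_3 = 7; y_3 = 14; z_3 = 14.5; x_4 = 5.5; y_4 = 4; z_4 = 14; r_4 = 2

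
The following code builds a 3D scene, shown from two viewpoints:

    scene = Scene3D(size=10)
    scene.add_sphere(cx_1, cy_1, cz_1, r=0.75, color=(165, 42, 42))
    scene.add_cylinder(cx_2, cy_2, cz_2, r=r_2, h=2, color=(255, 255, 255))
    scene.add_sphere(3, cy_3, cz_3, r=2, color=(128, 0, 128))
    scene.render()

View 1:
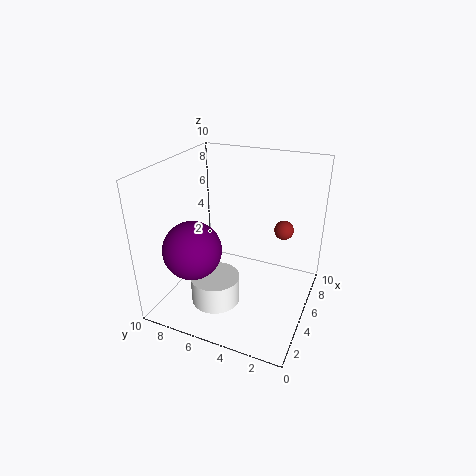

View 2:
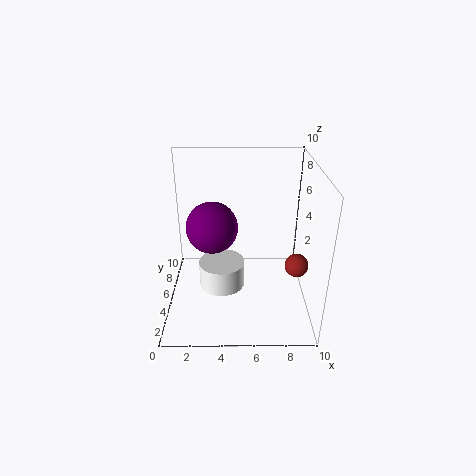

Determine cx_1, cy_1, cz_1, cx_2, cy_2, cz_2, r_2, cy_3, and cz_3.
cx_1 = 8.75
cy_1 = 2.75
cz_1 = 4.25
cx_2 = 3.75
cy_2 = 6.25
cz_2 = 0.25
r_2 = 1.75
cy_3 = 7.5
cz_3 = 4.5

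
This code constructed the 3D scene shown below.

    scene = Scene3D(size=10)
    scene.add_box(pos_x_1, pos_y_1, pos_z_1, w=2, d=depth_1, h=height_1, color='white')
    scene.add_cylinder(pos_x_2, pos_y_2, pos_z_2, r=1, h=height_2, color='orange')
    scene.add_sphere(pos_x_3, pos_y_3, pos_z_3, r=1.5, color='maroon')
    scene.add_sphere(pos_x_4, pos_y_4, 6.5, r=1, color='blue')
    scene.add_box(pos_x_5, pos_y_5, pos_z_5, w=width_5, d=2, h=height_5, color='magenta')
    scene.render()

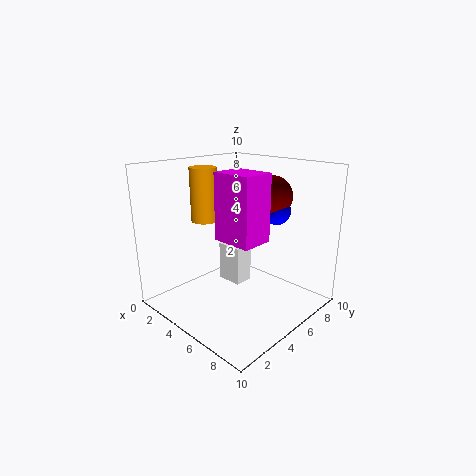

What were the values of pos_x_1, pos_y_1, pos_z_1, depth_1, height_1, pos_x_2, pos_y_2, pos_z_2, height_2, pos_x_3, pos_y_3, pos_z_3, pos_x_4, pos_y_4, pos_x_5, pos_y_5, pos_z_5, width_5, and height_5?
pos_x_1 = 2
pos_y_1 = 6
pos_z_1 = 0.5
depth_1 = 1.5
height_1 = 3
pos_x_2 = 1.5
pos_y_2 = 5
pos_z_2 = 5.5
height_2 = 4
pos_x_3 = 5.5
pos_y_3 = 8
pos_z_3 = 7.5
pos_x_4 = 6
pos_y_4 = 8
pos_x_5 = 6
pos_y_5 = 2
pos_z_5 = 6
width_5 = 2.5
height_5 = 4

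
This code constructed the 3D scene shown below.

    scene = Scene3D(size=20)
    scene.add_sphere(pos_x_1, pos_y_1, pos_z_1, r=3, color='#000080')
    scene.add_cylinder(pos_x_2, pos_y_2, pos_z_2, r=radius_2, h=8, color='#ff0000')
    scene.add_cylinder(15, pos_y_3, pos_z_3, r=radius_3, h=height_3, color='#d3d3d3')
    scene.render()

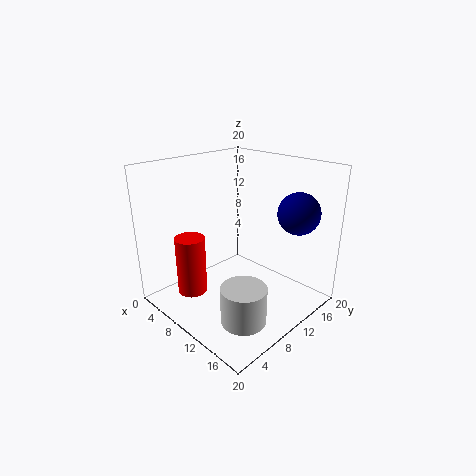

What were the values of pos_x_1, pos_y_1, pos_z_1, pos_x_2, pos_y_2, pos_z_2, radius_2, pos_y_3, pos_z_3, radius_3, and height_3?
pos_x_1 = 15
pos_y_1 = 17
pos_z_1 = 13
pos_x_2 = 7
pos_y_2 = 4
pos_z_2 = 3
radius_2 = 2
pos_y_3 = 6
pos_z_3 = 1
radius_3 = 3
height_3 = 5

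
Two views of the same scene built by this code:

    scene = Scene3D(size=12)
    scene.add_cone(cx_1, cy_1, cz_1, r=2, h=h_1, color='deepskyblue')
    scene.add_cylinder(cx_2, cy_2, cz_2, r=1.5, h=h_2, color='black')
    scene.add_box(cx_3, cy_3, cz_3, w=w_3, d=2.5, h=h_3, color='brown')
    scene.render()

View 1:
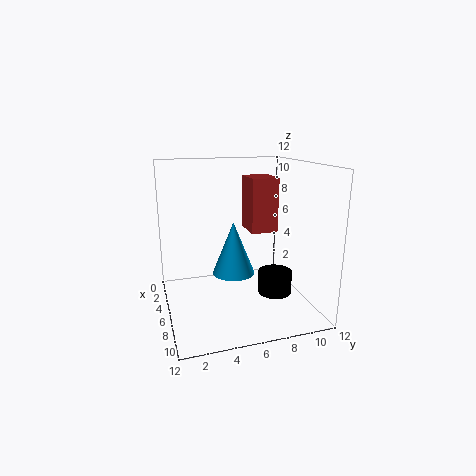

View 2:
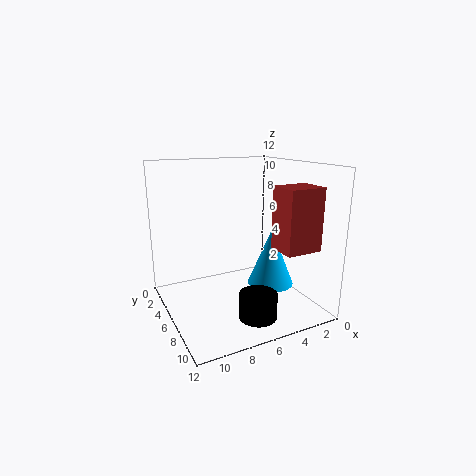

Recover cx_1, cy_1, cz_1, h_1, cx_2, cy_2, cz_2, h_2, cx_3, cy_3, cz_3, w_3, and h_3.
cx_1 = 3; cy_1 = 6.5; cz_1 = 1.5; h_1 = 5; cx_2 = 6; cy_2 = 9.5; cz_2 = 0.5; h_2 = 2; cx_3 = 1; cy_3 = 8; cz_3 = 5.5; w_3 = 3; h_3 = 5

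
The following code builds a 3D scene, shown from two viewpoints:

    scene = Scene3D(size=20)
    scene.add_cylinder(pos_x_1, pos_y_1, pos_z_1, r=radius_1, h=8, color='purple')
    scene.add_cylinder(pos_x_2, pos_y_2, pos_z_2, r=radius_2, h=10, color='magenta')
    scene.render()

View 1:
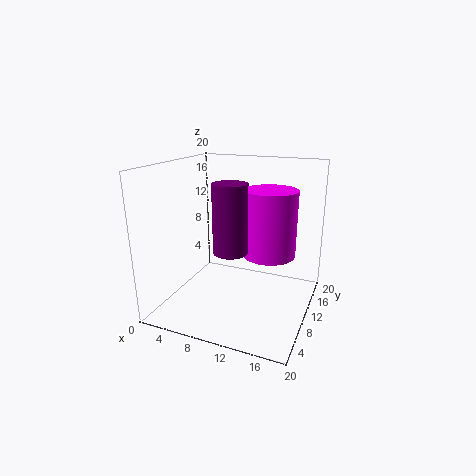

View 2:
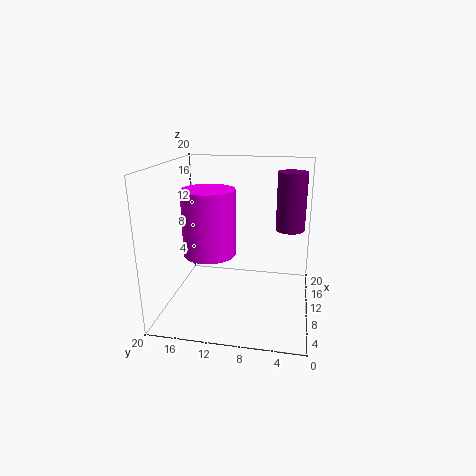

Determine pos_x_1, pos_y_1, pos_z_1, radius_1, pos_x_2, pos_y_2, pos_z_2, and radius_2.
pos_x_1 = 12; pos_y_1 = 3; pos_z_1 = 11; radius_1 = 2; pos_x_2 = 13; pos_y_2 = 15; pos_z_2 = 6; radius_2 = 4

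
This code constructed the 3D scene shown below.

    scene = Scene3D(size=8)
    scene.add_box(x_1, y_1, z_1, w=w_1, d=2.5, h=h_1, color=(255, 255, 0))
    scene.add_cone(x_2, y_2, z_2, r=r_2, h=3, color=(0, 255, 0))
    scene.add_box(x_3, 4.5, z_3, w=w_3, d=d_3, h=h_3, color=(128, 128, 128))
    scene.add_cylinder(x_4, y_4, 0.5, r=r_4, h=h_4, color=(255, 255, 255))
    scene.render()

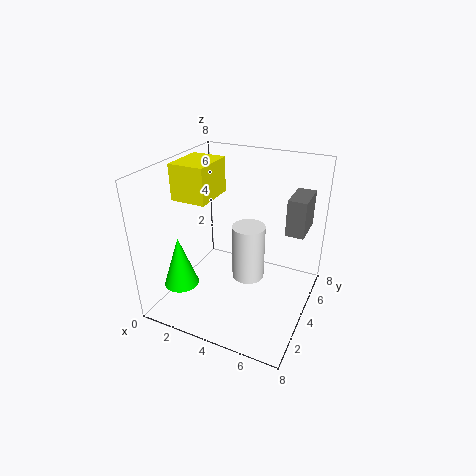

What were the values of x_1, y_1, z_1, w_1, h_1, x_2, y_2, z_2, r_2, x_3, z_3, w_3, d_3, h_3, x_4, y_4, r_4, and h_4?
x_1 = 0.5; y_1 = 3; z_1 = 6; w_1 = 2; h_1 = 2; x_2 = 1; y_2 = 2.5; z_2 = 1; r_2 = 1; x_3 = 6.5; z_3 = 4.5; w_3 = 1; d_3 = 2; h_3 = 2; x_4 = 4; y_4 = 5.5; r_4 = 1; h_4 = 3.5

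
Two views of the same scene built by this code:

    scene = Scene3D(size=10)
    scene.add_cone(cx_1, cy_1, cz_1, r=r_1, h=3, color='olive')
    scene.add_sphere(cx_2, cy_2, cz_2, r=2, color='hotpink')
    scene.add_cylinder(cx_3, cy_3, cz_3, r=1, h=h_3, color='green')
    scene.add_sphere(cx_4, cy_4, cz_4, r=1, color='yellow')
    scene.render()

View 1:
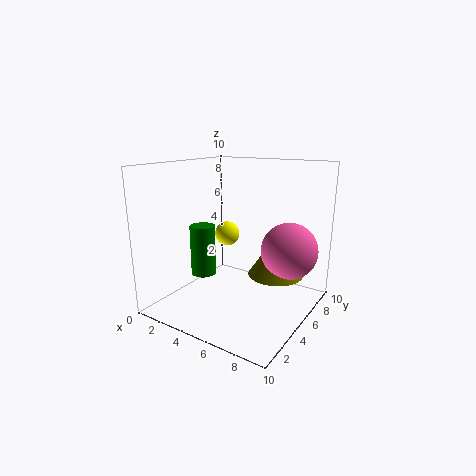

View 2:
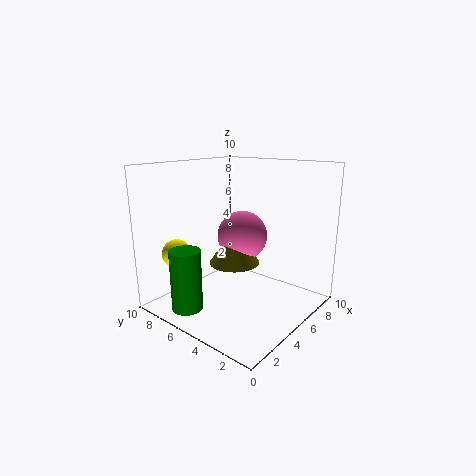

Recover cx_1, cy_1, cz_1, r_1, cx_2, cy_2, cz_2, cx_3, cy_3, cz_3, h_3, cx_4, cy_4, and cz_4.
cx_1 = 7; cy_1 = 7; cz_1 = 2; r_1 = 2; cx_2 = 8; cy_2 = 7; cz_2 = 4; cx_3 = 1; cy_3 = 6; cz_3 = 1; h_3 = 4; cx_4 = 2; cy_4 = 8; cz_4 = 4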